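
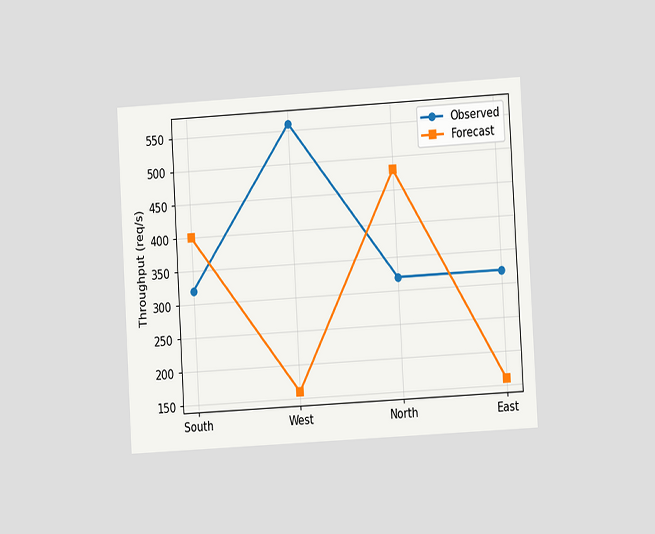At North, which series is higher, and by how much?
The chart is tilted about 3° counter-clockwise and viewed at a slight angle. At North, Forecast sits above the other line by 160req/s.

Forecast, by 160req/s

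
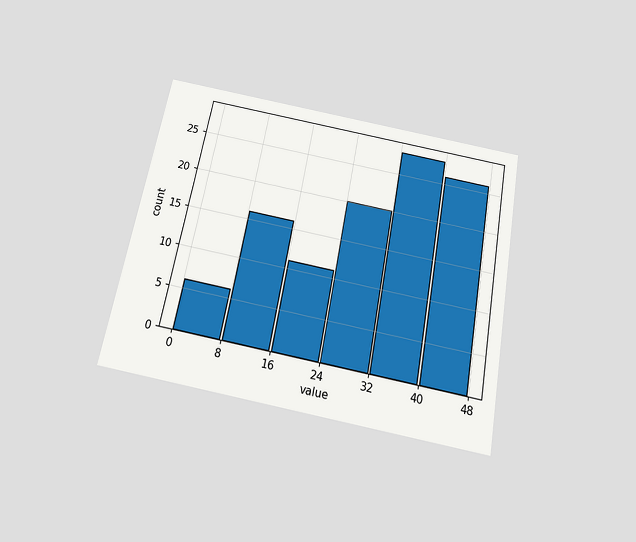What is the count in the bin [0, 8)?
6

The chart is tilted about 11° clockwise and viewed slightly from below. The [0, 8) bin has height 6.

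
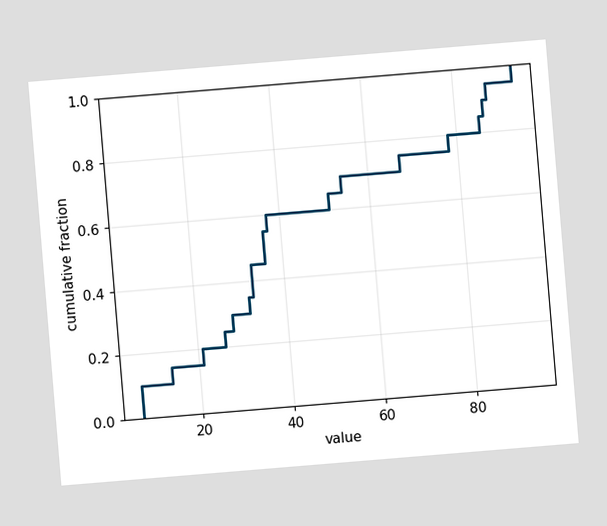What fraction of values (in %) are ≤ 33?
45%

The chart is tilted about 5° counter-clockwise. At x=33 the ECDF step is at 45%.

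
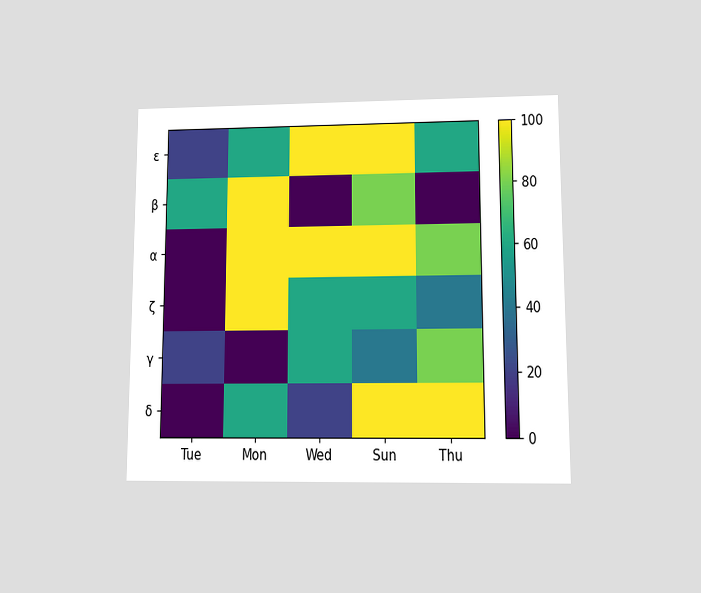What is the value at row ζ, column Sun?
The chart is viewed at a slight angle. Matching cell (ζ, Sun) against the colorbar gives 60.

60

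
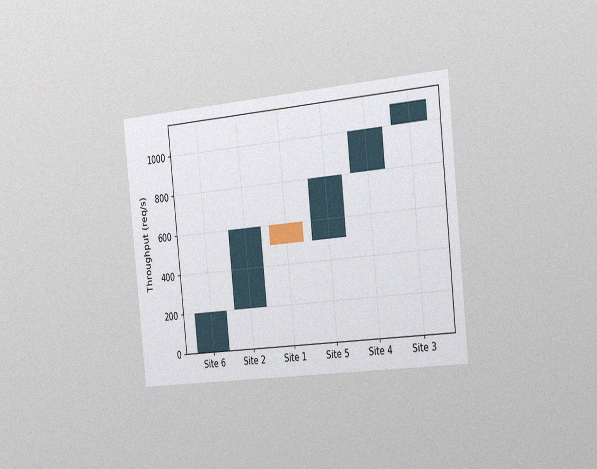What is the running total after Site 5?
The chart is tilted about 6° counter-clockwise and viewed slightly from the right, with some photo noise. After Site 5 the running total reaches 800req/s.

800req/s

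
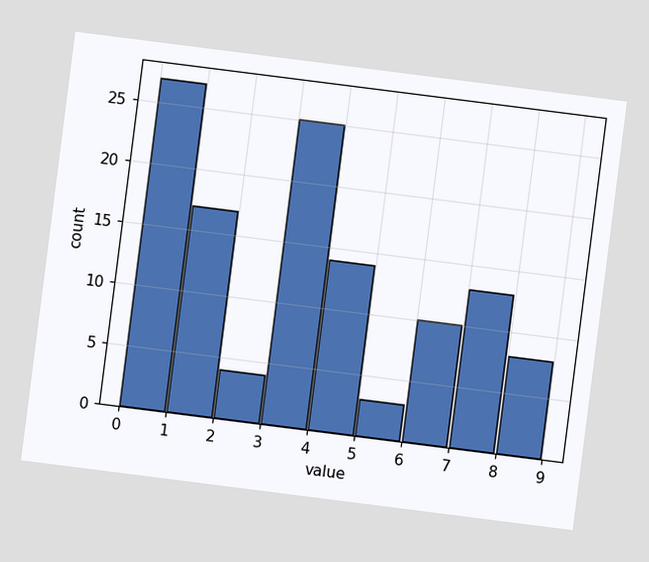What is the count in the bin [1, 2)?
17

The chart is tilted about 7° clockwise. The [1, 2) bin has height 17.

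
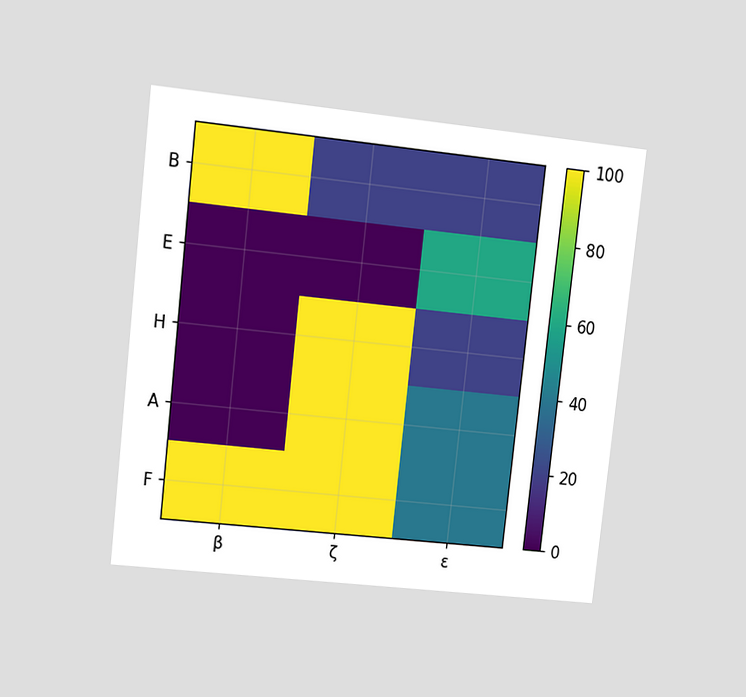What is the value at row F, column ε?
The chart is tilted about 6° clockwise and viewed at a slight angle. Matching cell (F, ε) against the colorbar gives 40.

40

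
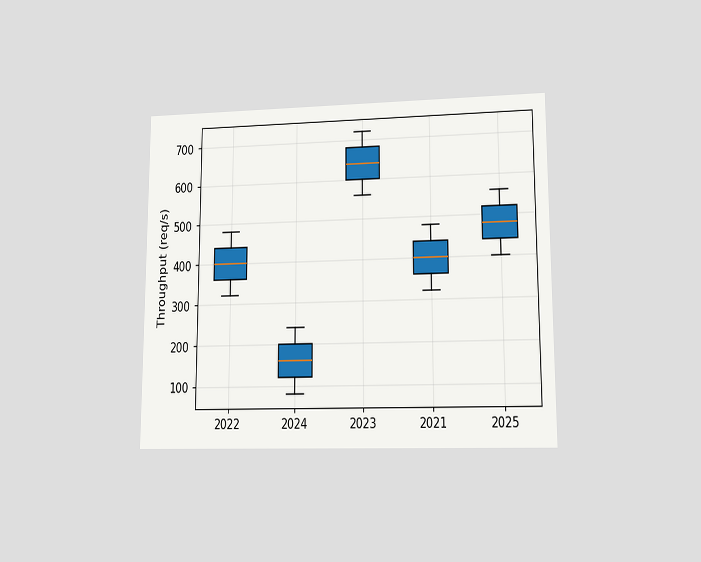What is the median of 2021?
400req/s

The chart is viewed at a slight angle. The median line in the 2021 box sits at 400req/s.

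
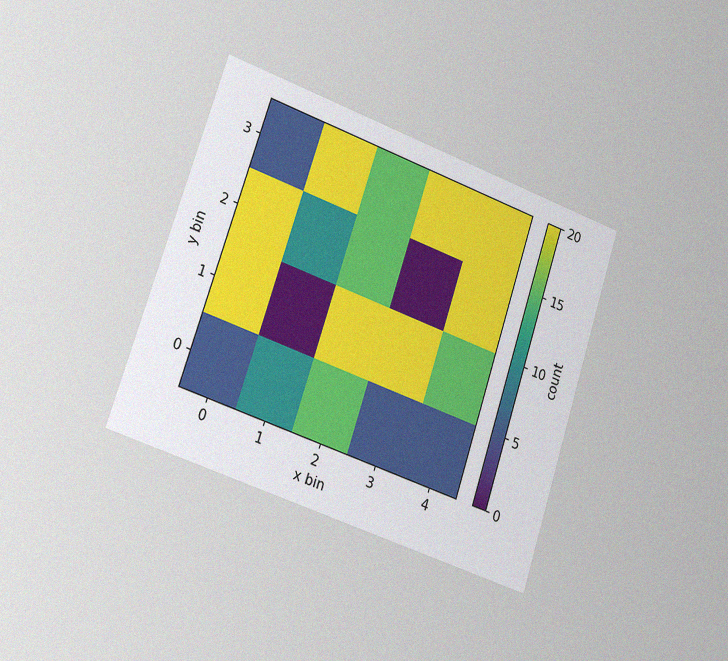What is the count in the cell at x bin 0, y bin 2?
The chart is tilted about 18° clockwise and viewed slightly from the left, with some photo noise. Matching the cell (0, 2) against the colorbar gives 20.

20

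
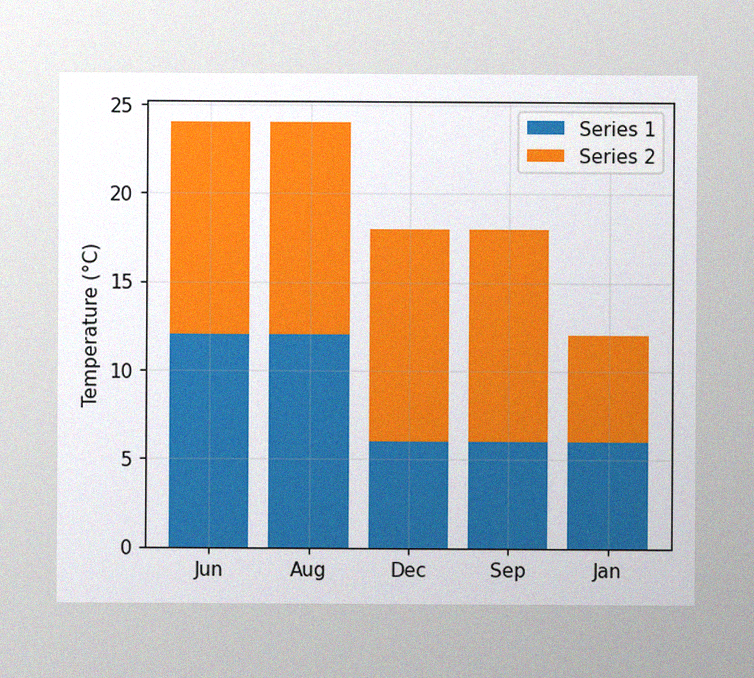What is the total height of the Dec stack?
The image has some photo noise and uneven lighting. The Dec stack's top reaches 18°C on the y-axis.

18°C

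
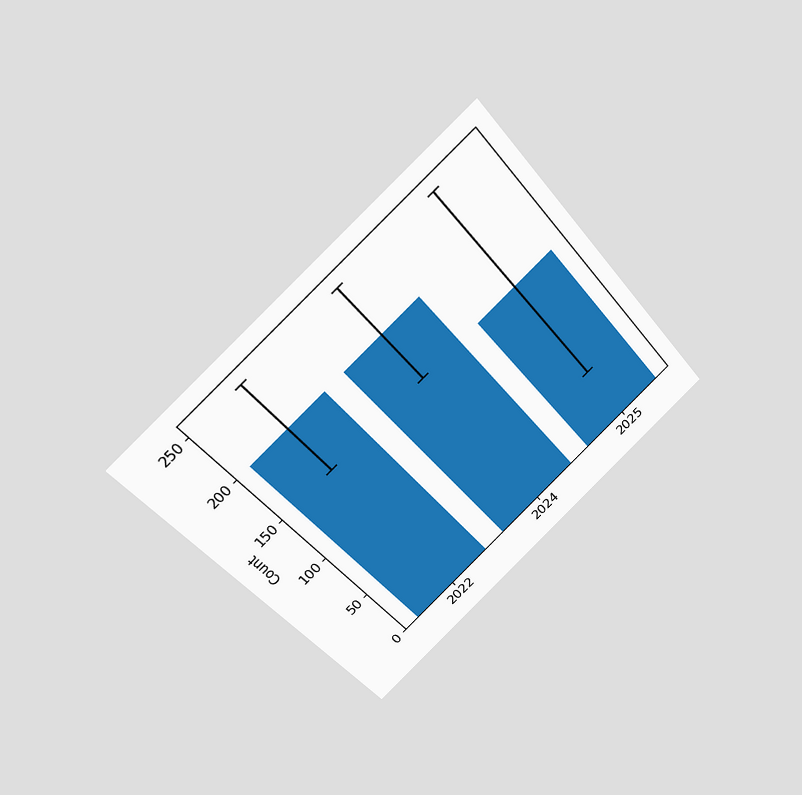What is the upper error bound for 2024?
The chart is tilted about 42° counter-clockwise and viewed at a slight angle. The 2024 bar's upper whisker reaches 250.

250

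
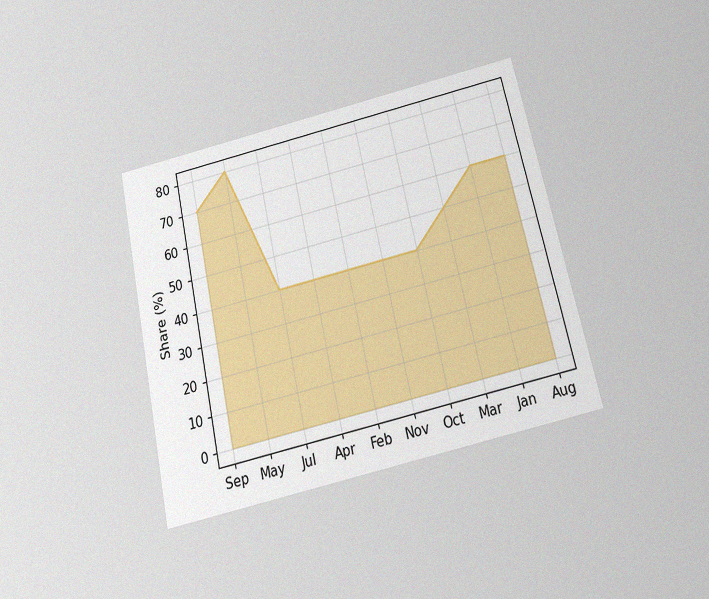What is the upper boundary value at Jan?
60%

The chart is tilted about 13° counter-clockwise and viewed slightly from below, with some photo noise. At Jan the upper boundary is at 60%.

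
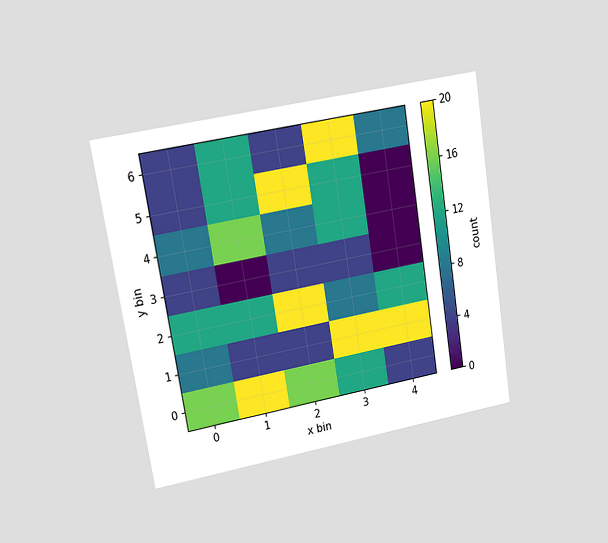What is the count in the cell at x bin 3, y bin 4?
12

The chart is tilted about 9° counter-clockwise and viewed at a slight angle. Matching the cell (3, 4) against the colorbar gives 12.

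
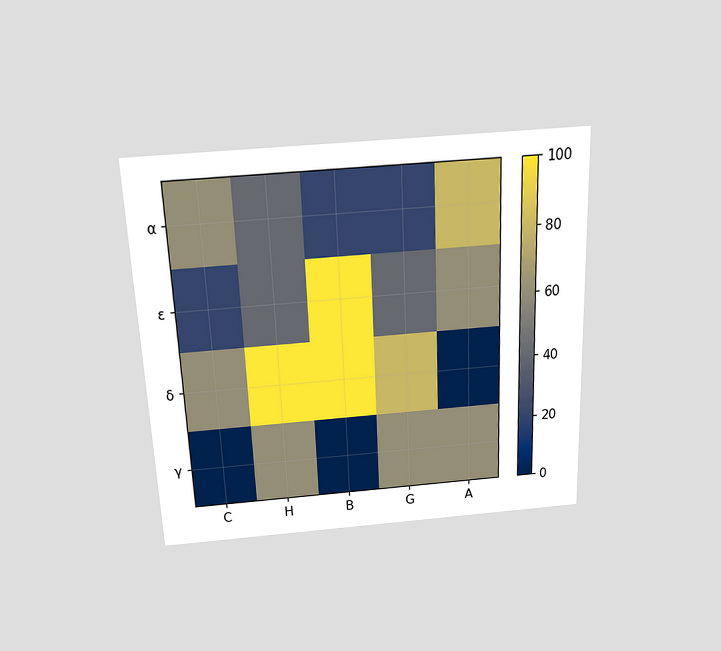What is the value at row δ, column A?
The chart is tilted about 2° counter-clockwise and viewed slightly from above. Matching cell (δ, A) against the colorbar gives 0.

0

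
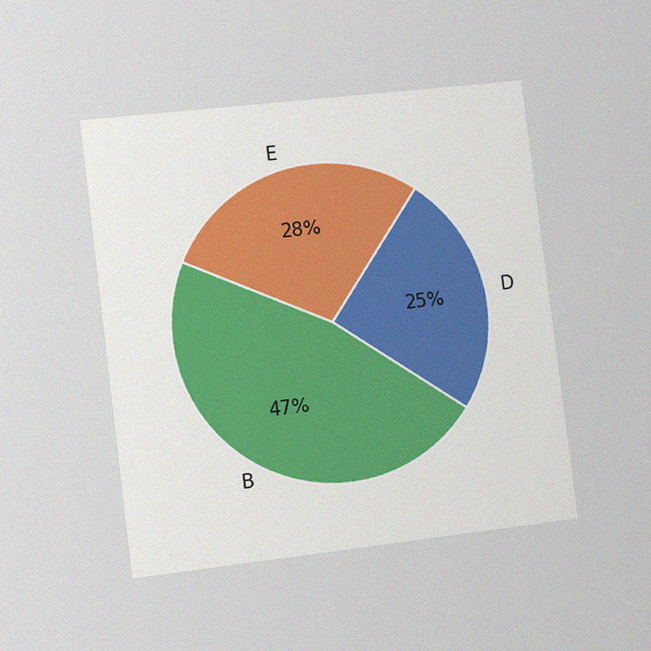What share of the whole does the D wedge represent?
25%

The chart is tilted about 7° counter-clockwise and viewed slightly from the left, with some photo noise. The D slice takes up 25% of the pie.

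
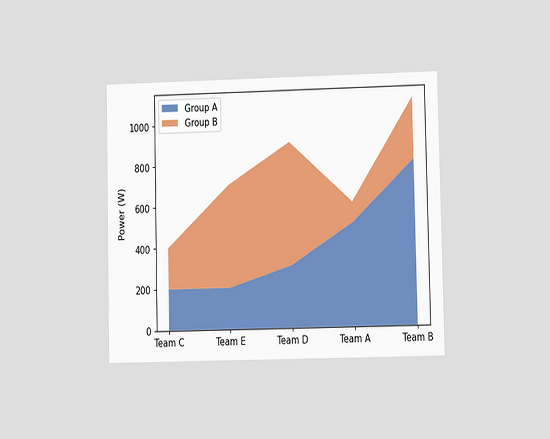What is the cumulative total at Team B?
1100W

The chart is viewed at a slight angle. The stacked total at Team B reaches 1100W.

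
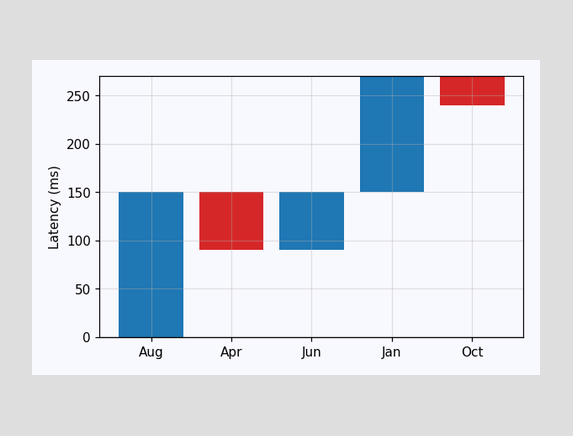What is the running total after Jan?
After Jan the running total reaches 270ms.

270ms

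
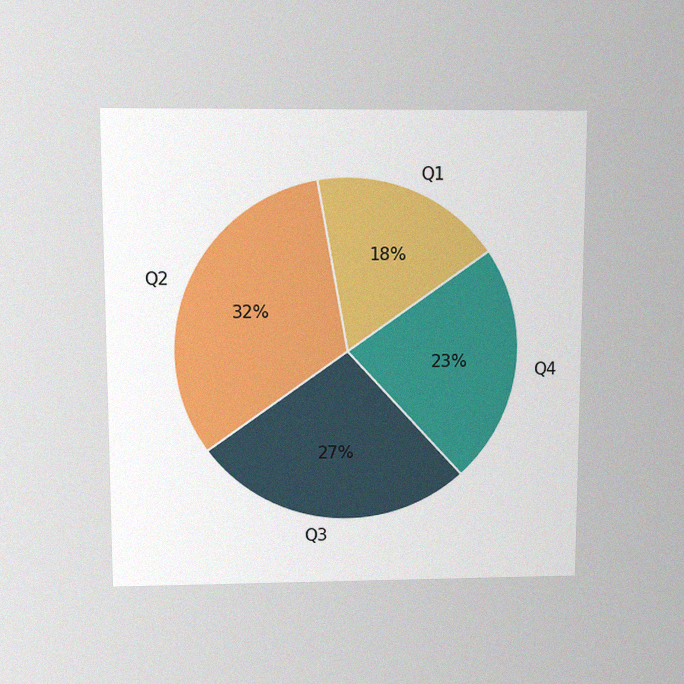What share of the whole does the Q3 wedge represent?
27%

The chart is viewed slightly from above, with some photo noise. The Q3 slice takes up 27% of the pie.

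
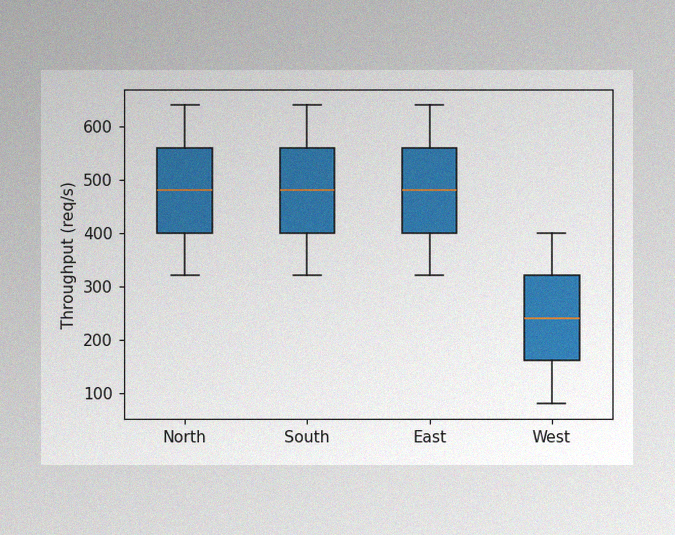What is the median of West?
The image has some photo noise and uneven lighting. The median line in the West box sits at 240req/s.

240req/s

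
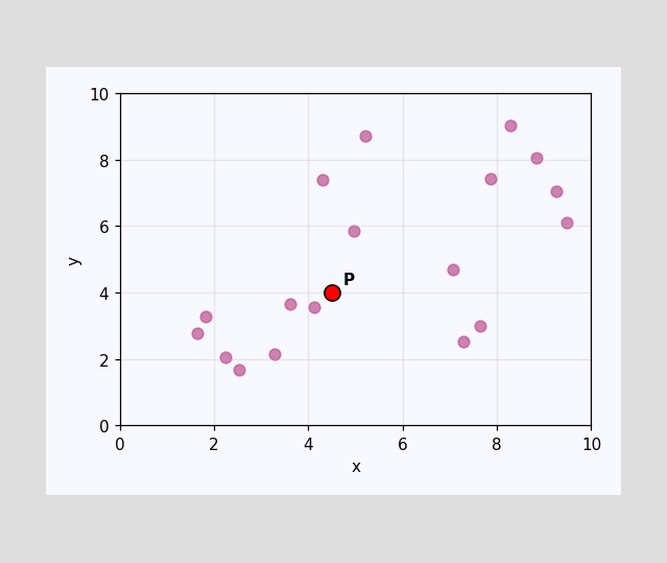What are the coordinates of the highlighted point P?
(4.5, 4)

Following the gridlines from P to each axis, P sits at (4.5, 4).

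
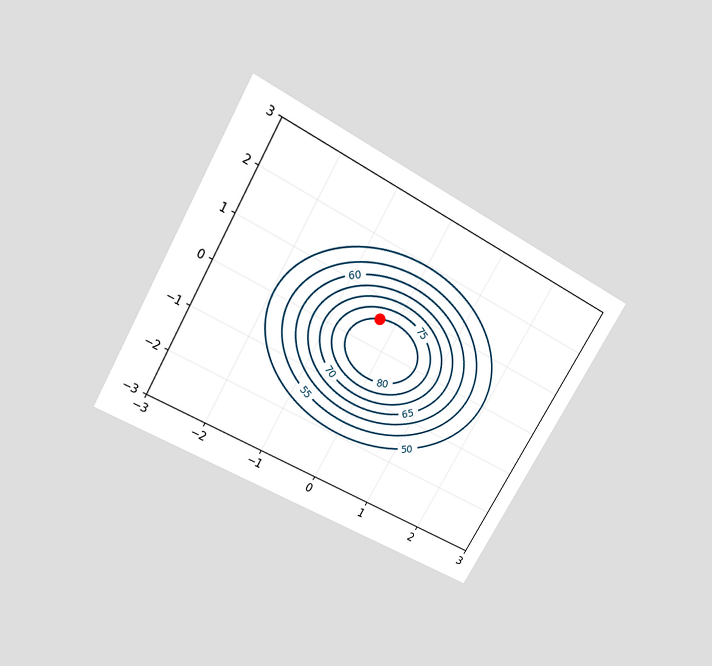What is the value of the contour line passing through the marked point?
80

The chart is tilted about 30° clockwise and viewed slightly from above. The marked point sits on the contour labelled 80.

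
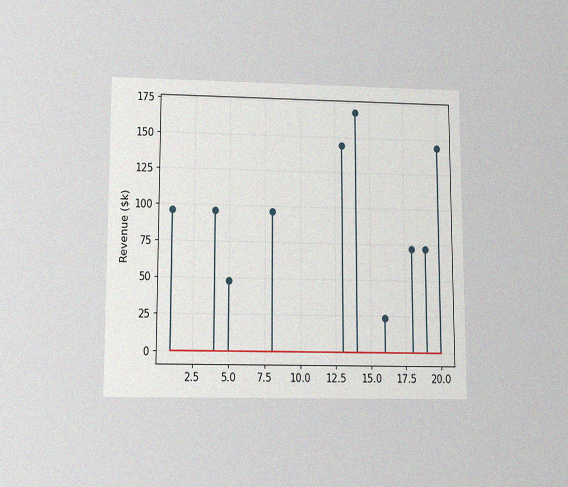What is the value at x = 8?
The chart is viewed slightly from below, with some photo noise. The stem at x=8 reaches $96k.

$96k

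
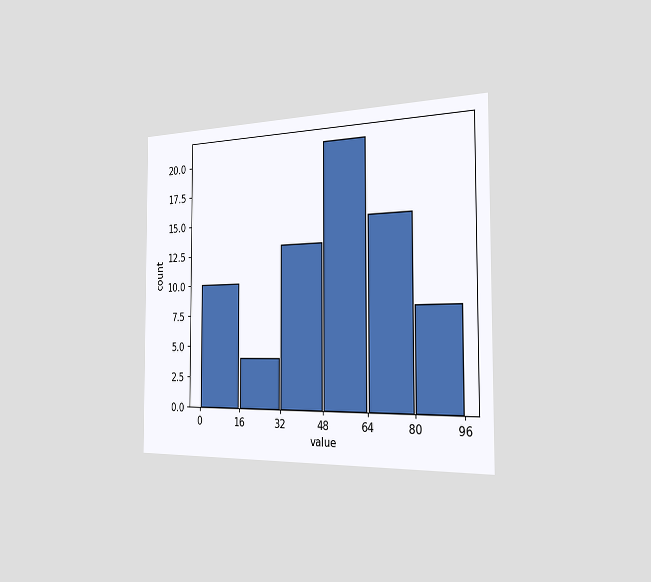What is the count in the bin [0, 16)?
10

The chart is viewed slightly from the right. The [0, 16) bin has height 10.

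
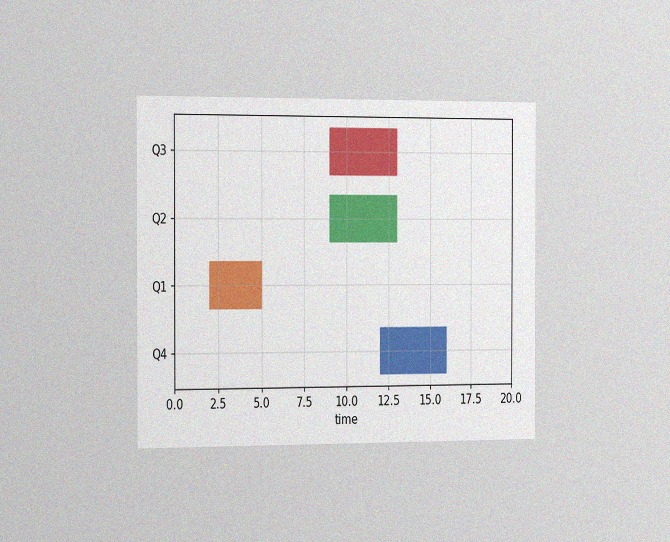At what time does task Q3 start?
The chart is viewed slightly from the left, with some photo noise. The Q3 bar begins at t=9.

9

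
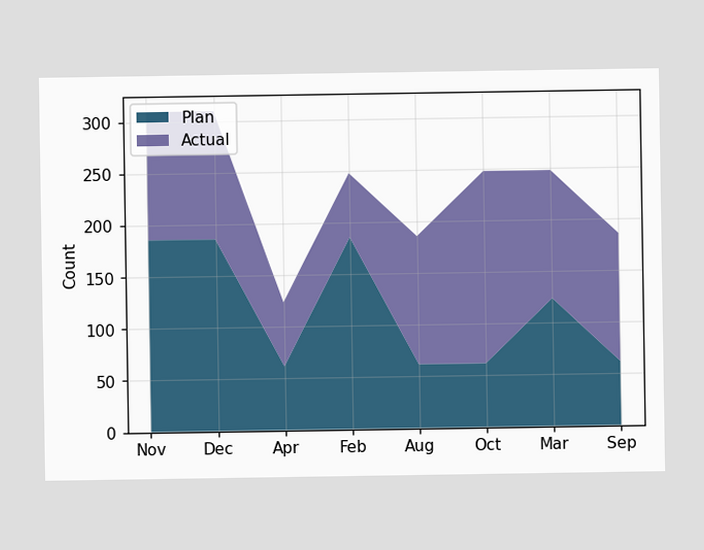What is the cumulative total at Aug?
186

The stacked total at Aug reaches 186.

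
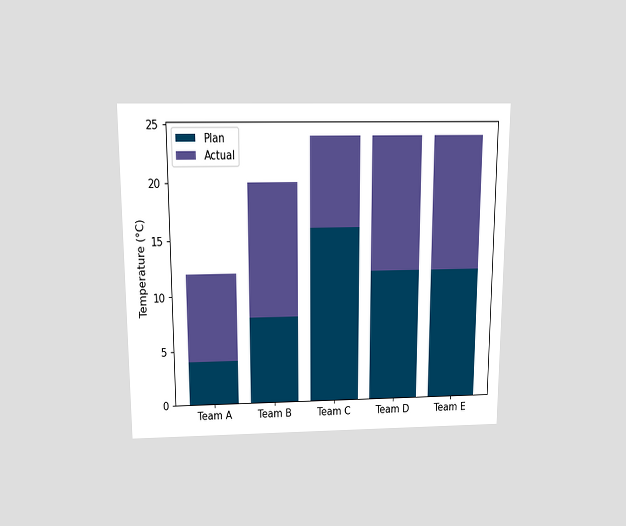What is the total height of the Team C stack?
24°C

The chart is viewed slightly from above. The Team C stack's top reaches 24°C on the y-axis.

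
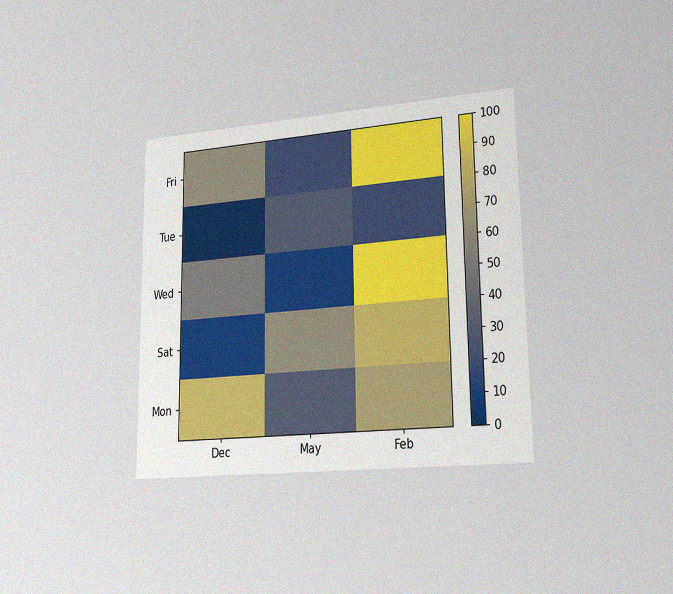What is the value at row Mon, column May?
The chart is viewed slightly from the right, with some photo noise. Matching cell (Mon, May) against the colorbar gives 30.

30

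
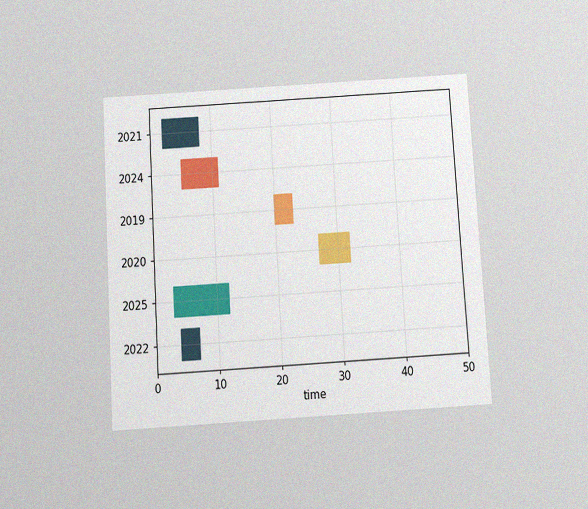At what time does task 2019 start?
The chart is tilted about 3° counter-clockwise and viewed slightly from below, with some photo noise. The 2019 bar begins at t=20.

20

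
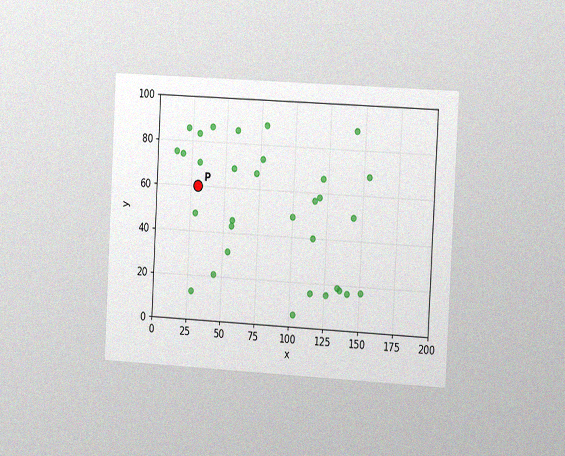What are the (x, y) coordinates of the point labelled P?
The chart is tilted about 3° clockwise and viewed slightly from the right, with some photo noise. Following the gridlines from P to each axis, P sits at (30, 60).

(30, 60)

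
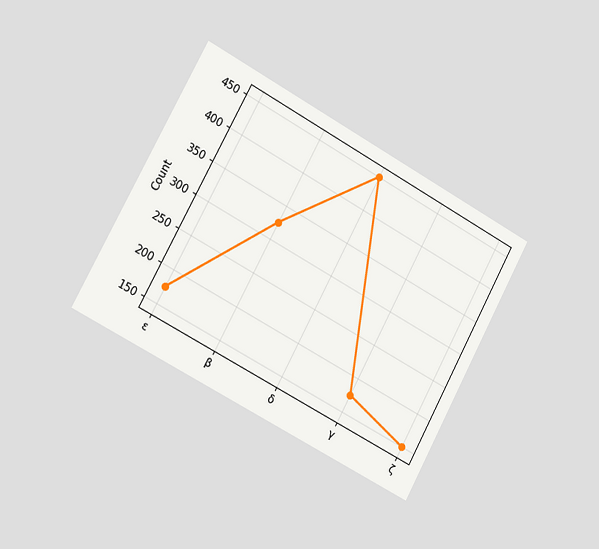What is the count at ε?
The chart is tilted about 28° clockwise and viewed slightly from the left. At ε, the line is at 175.

175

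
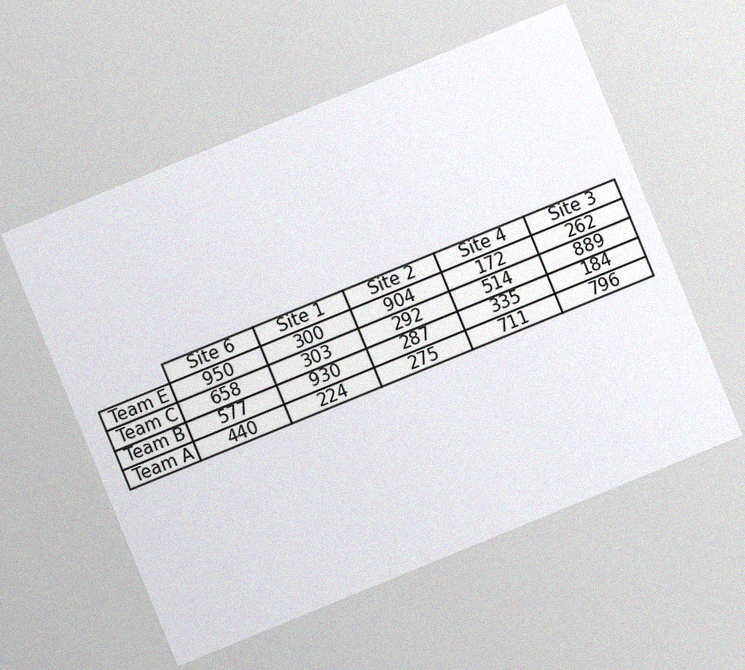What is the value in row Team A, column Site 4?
711

The chart is tilted about 22° counter-clockwise, with some photo noise. The (Team A, Site 4) cell reads 711.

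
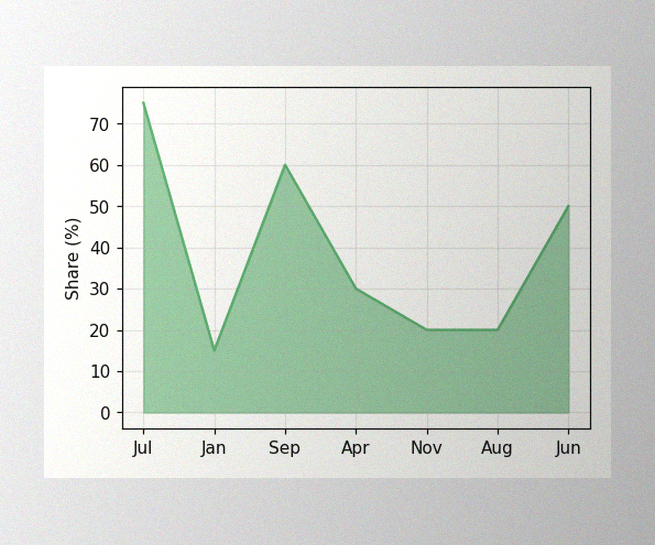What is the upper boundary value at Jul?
The image has some photo noise and uneven lighting. At Jul the upper boundary is at 75%.

75%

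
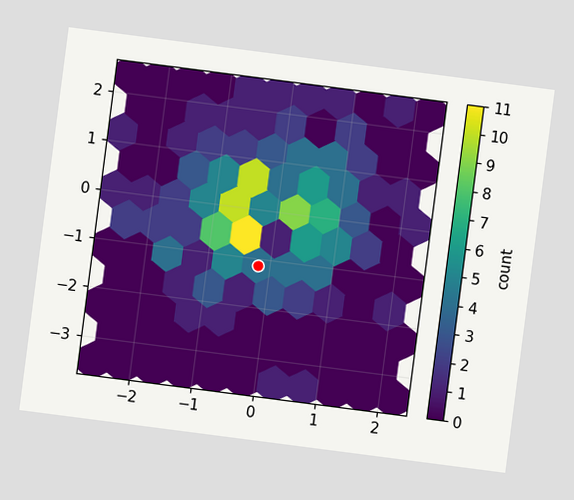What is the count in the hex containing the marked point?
4

The chart is tilted about 7° clockwise. The marked hex reads 4 on the colorbar.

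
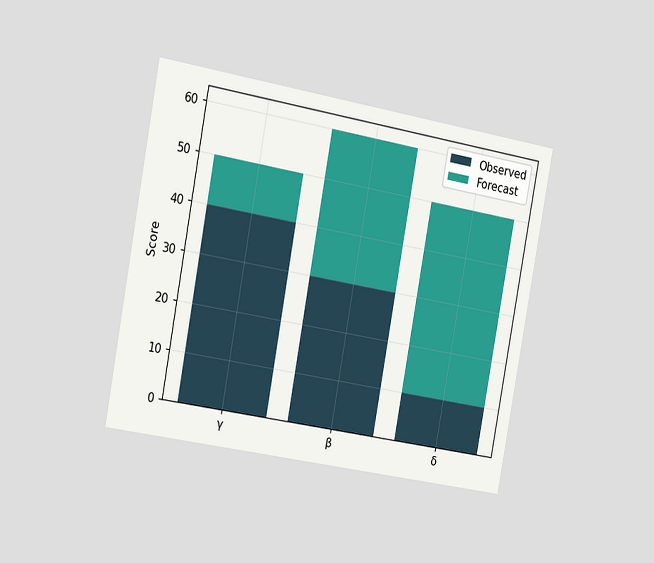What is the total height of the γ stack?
The chart is tilted about 10° clockwise and viewed slightly from the left. The γ stack's top reaches 50 on the y-axis.

50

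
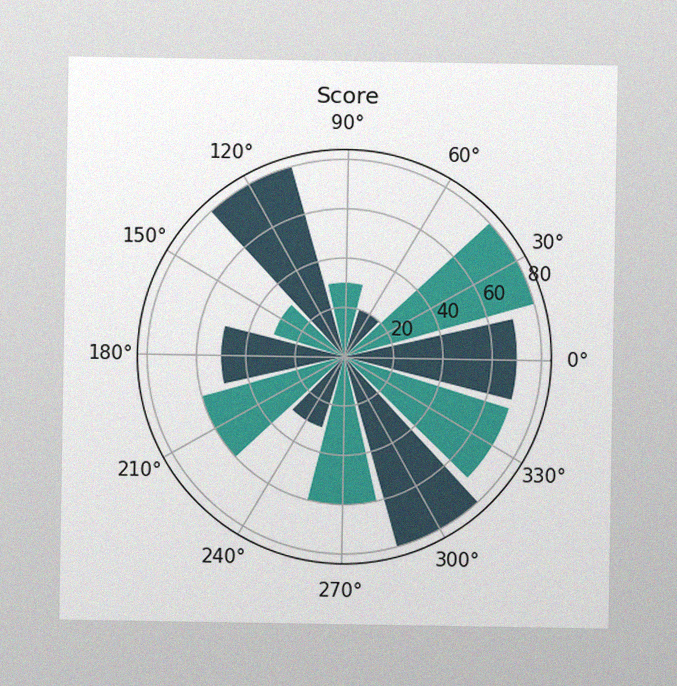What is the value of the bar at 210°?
60

The image has some photo noise and uneven lighting. The bar at 210° reaches 60 on the radial axis.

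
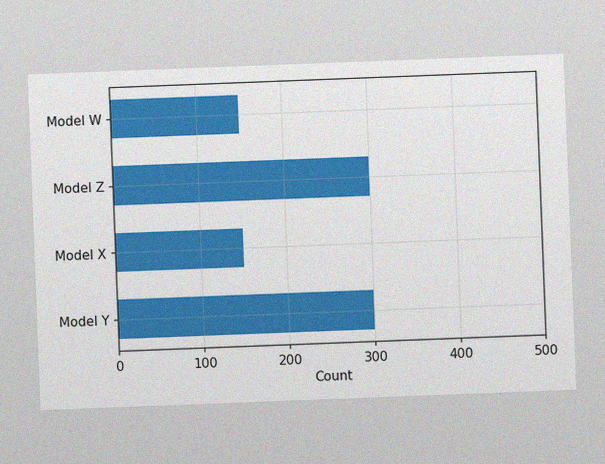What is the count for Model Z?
The chart is tilted about 2° counter-clockwise, with some photo noise. Reading along the chart's x-axis, the Model Z bar reaches 300.

300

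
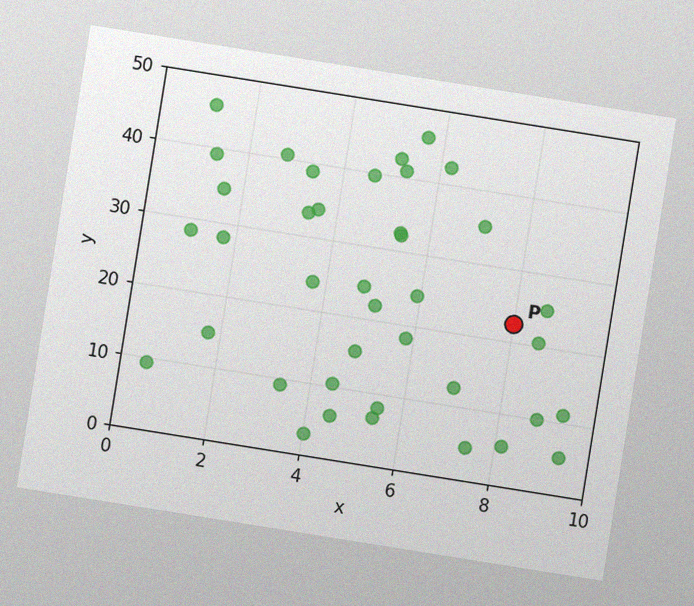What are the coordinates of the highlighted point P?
The chart is tilted about 9° clockwise, with some photo noise. Following the gridlines from P to each axis, P sits at (8, 22.5).

(8, 22.5)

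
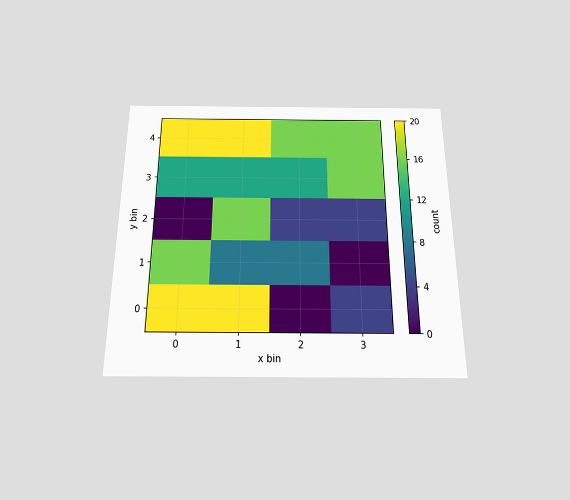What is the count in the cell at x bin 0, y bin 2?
0

The chart is viewed slightly from below. Matching the cell (0, 2) against the colorbar gives 0.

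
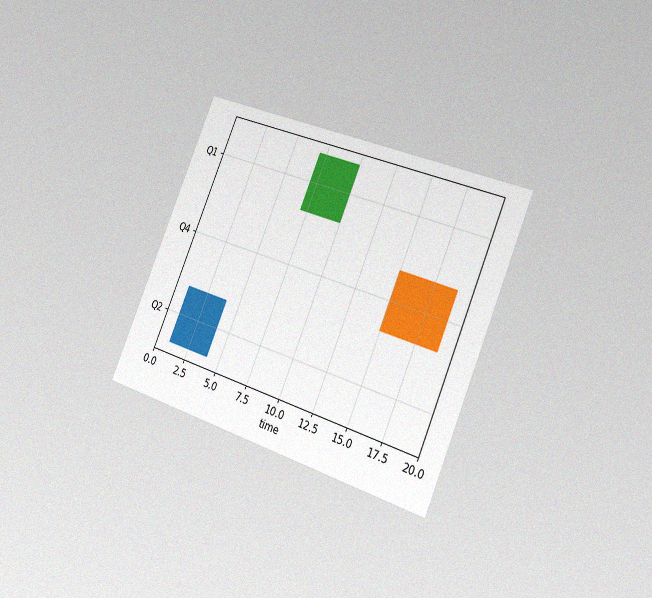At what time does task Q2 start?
The chart is tilted about 23° clockwise and viewed slightly from the right, with some photo noise. The Q2 bar begins at t=1.

1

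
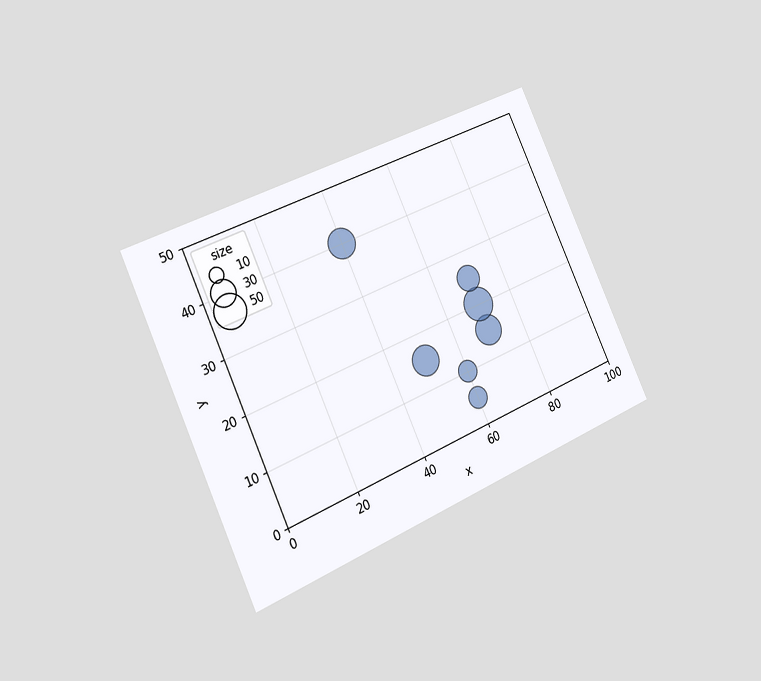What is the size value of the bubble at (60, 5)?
20

The chart is tilted about 24° counter-clockwise and viewed slightly from the left. Matching the bubble at (60, 5) against the size legend gives 20.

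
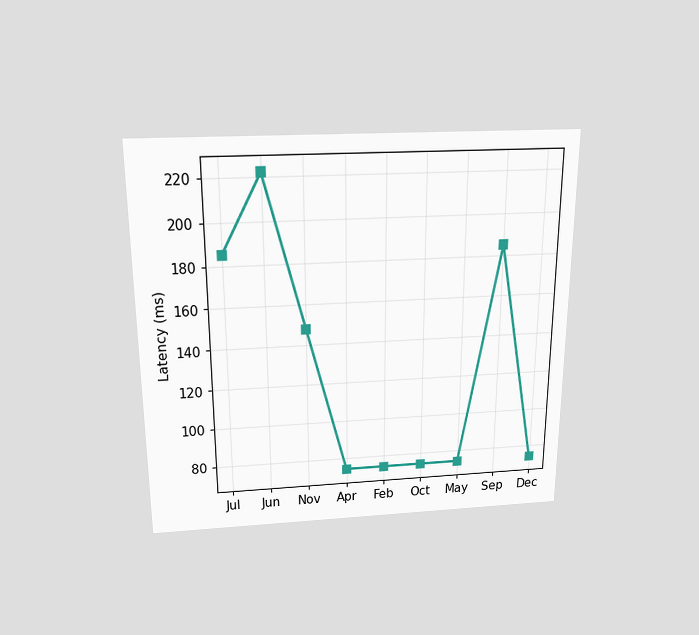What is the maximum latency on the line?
222ms

The chart is viewed slightly from above. The highest point is at Jun, and reading across to the y-axis gives 222ms.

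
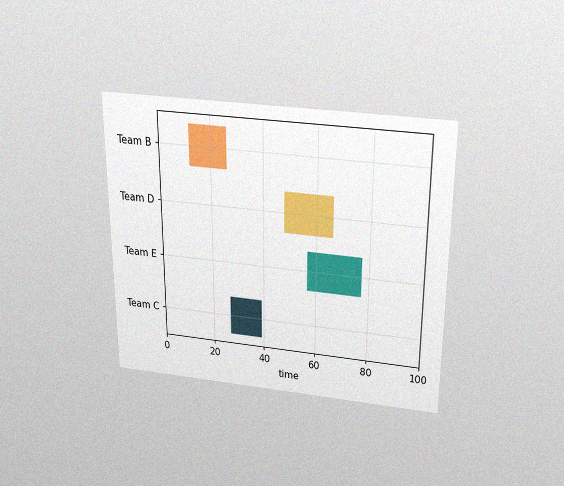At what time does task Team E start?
57

The chart is viewed slightly from above, with some photo noise. The Team E bar begins at t=57.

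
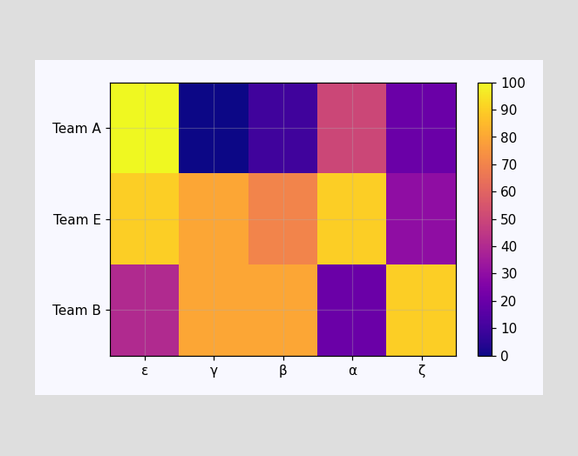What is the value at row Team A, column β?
10

Matching cell (Team A, β) against the colorbar gives 10.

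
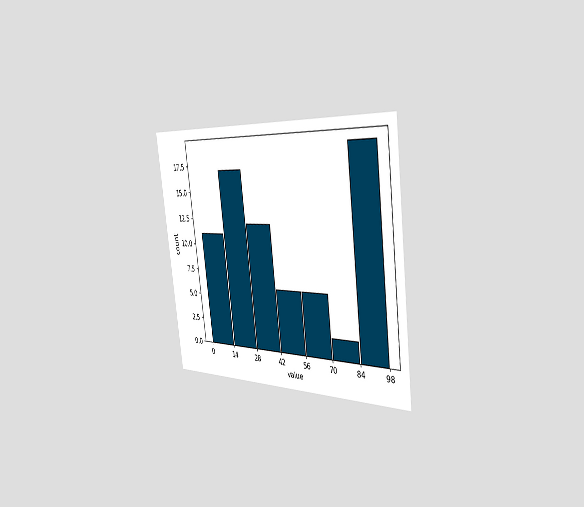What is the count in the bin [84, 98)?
The chart is tilted about 7° counter-clockwise and viewed slightly from the right. The [84, 98) bin has height 19.

19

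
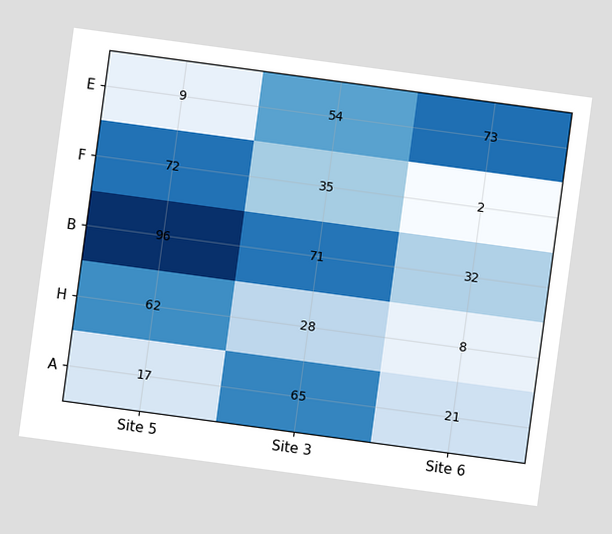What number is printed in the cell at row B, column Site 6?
32

The chart is tilted about 8° clockwise. The (B, Site 6) cell reads 32.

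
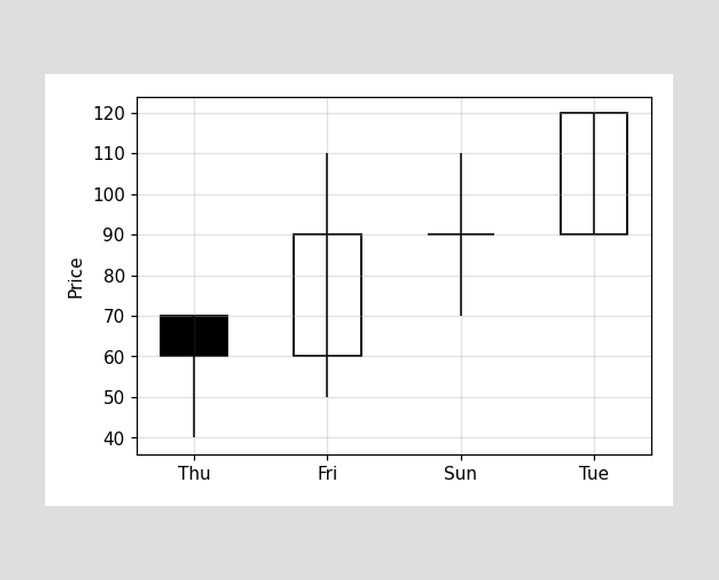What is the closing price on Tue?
The Tue candle closes at 120.

120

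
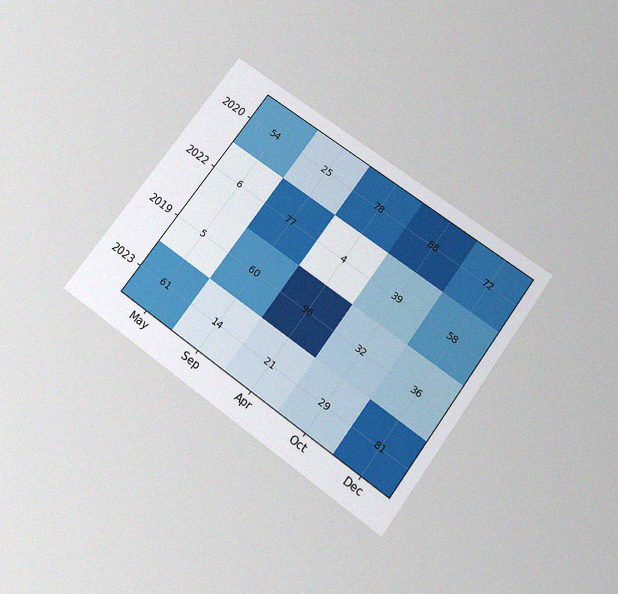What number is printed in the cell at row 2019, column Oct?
32

The chart is tilted about 36° clockwise and viewed slightly from below, with some photo noise. The (2019, Oct) cell reads 32.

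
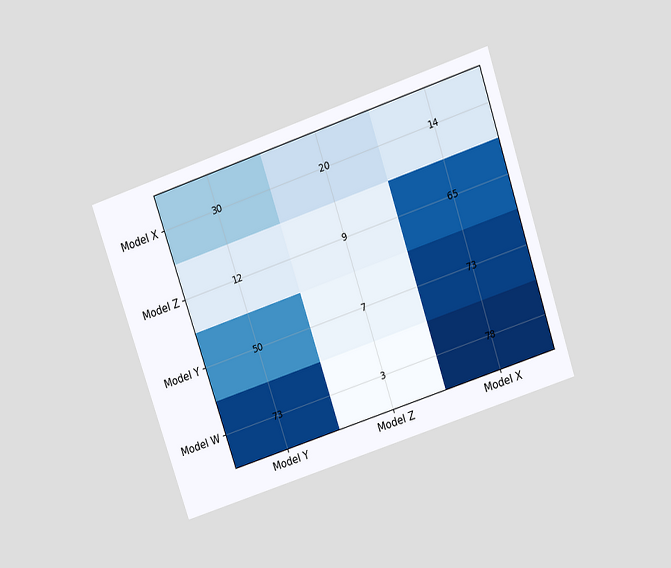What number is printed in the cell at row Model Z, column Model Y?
12

The chart is tilted about 19° counter-clockwise and viewed slightly from above. The (Model Z, Model Y) cell reads 12.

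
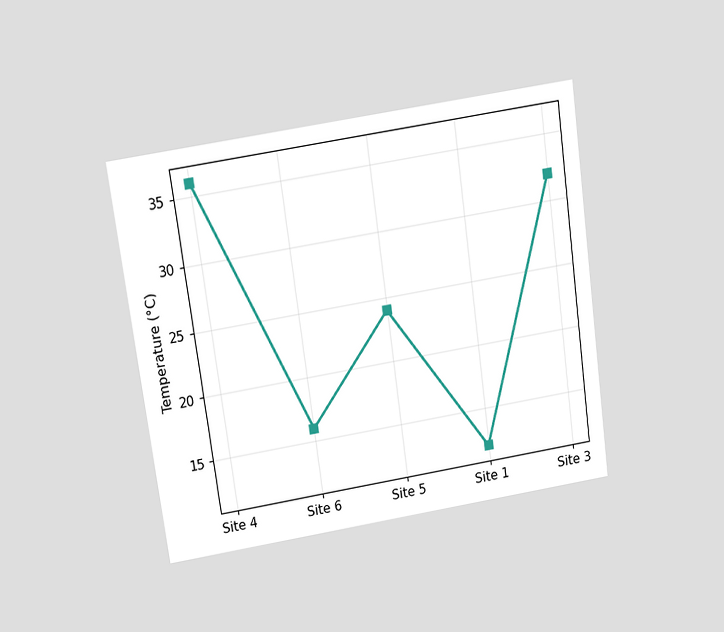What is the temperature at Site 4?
36°C

The chart is tilted about 8° counter-clockwise and viewed slightly from above. At Site 4, the line is at 36°C.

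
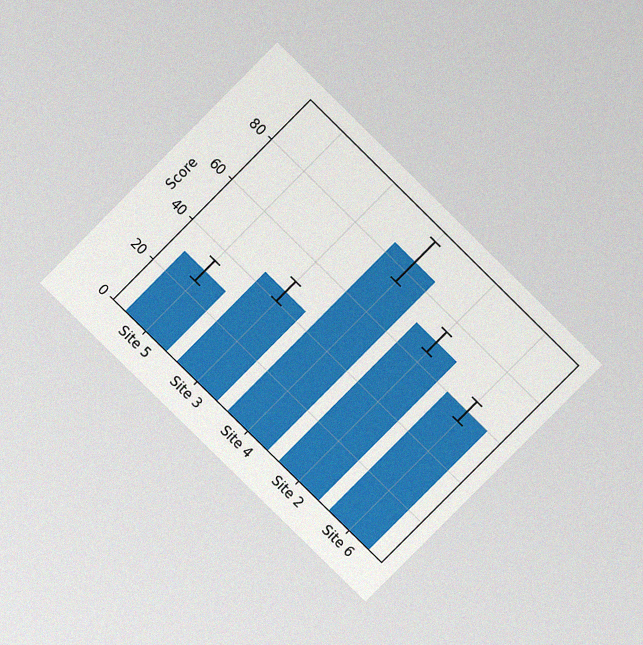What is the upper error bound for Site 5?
The chart is tilted about 45° clockwise and viewed slightly from above, with some photo noise. The Site 5 bar's upper whisker reaches 35.

35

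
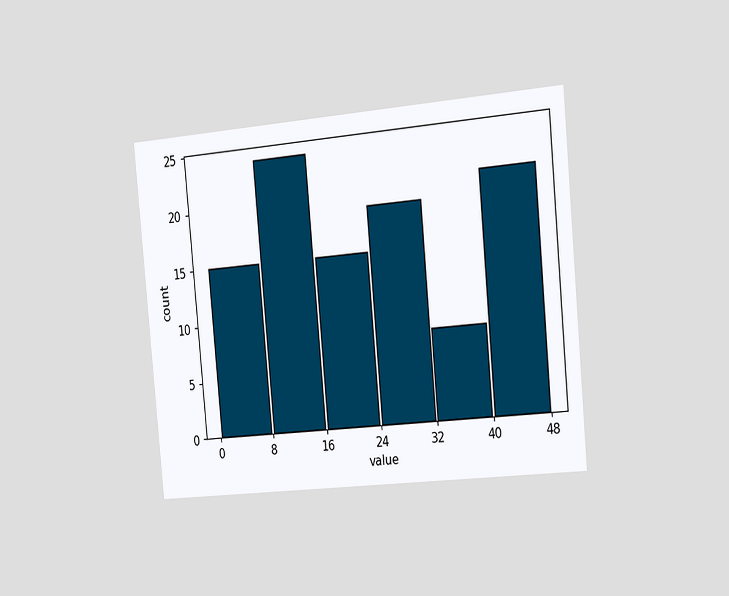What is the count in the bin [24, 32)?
19

The chart is tilted about 5° counter-clockwise and viewed slightly from the right. The [24, 32) bin has height 19.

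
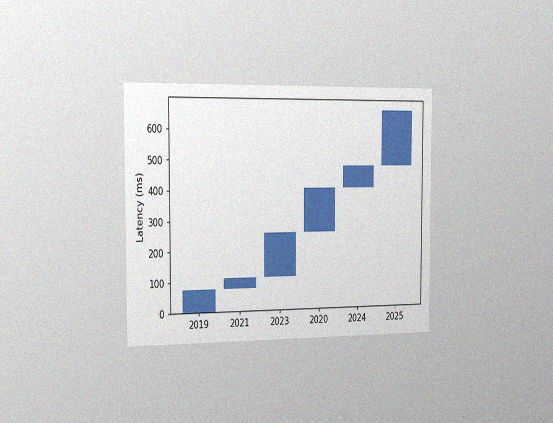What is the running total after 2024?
481ms

The chart is viewed slightly from the left, with some photo noise. After 2024 the running total reaches 481ms.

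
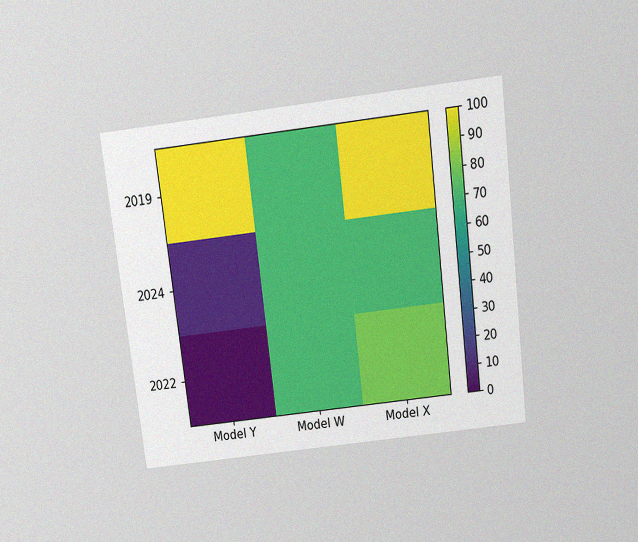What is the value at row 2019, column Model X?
The chart is tilted about 7° counter-clockwise and viewed slightly from above, with some photo noise. Matching cell (2019, Model X) against the colorbar gives 100.

100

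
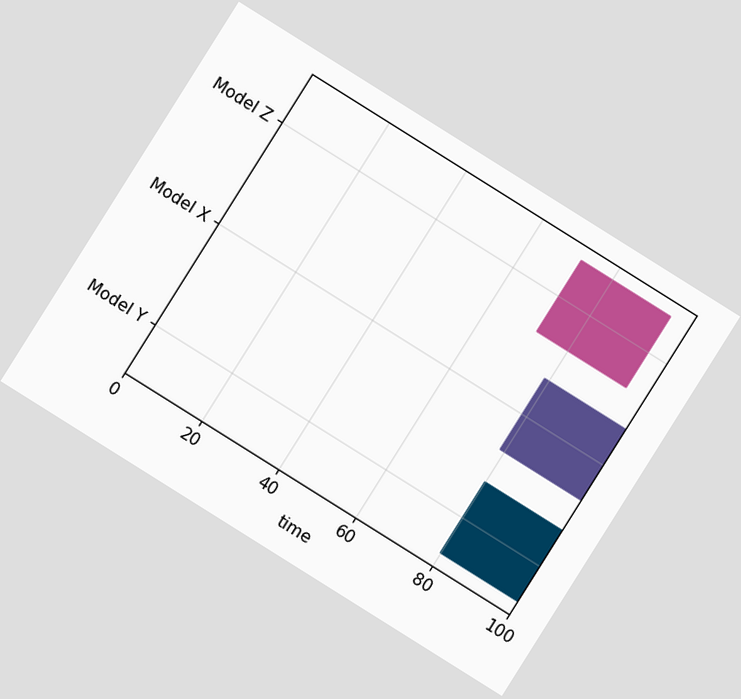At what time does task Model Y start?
The chart is tilted about 32° clockwise. The Model Y bar begins at t=80.

80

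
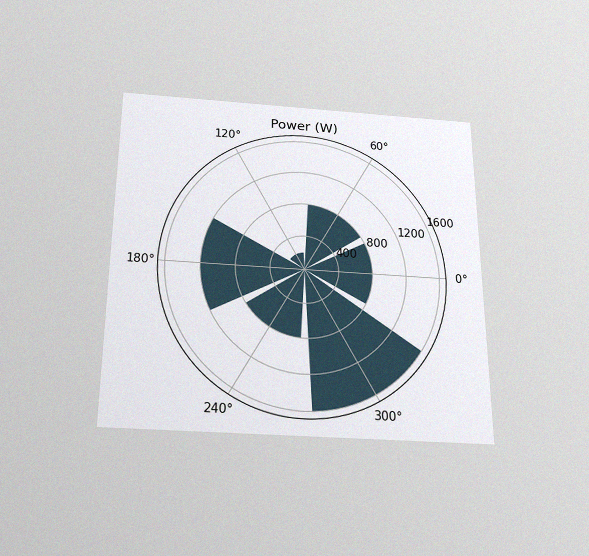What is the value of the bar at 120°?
The chart is viewed slightly from below, with some photo noise. The bar at 120° reaches 200W on the radial axis.

200W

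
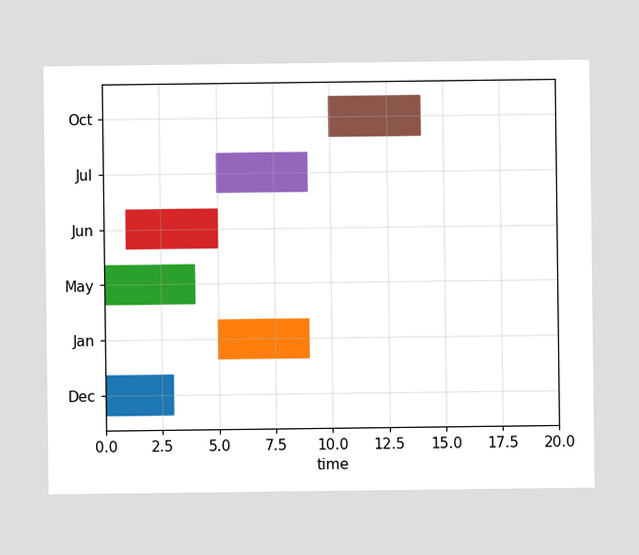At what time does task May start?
0

The May bar begins at t=0.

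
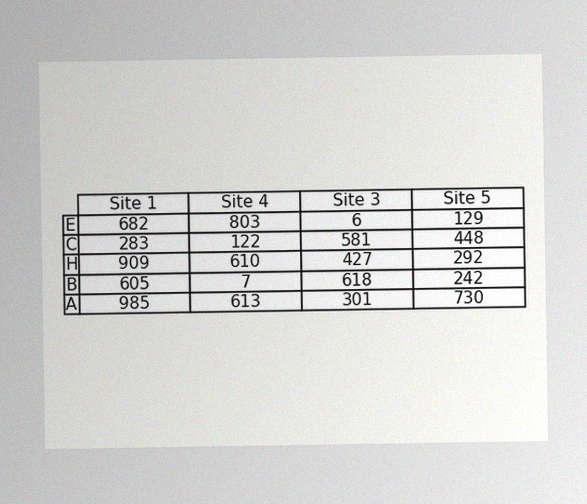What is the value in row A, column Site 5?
730

The image has some photo noise and uneven lighting. The (A, Site 5) cell reads 730.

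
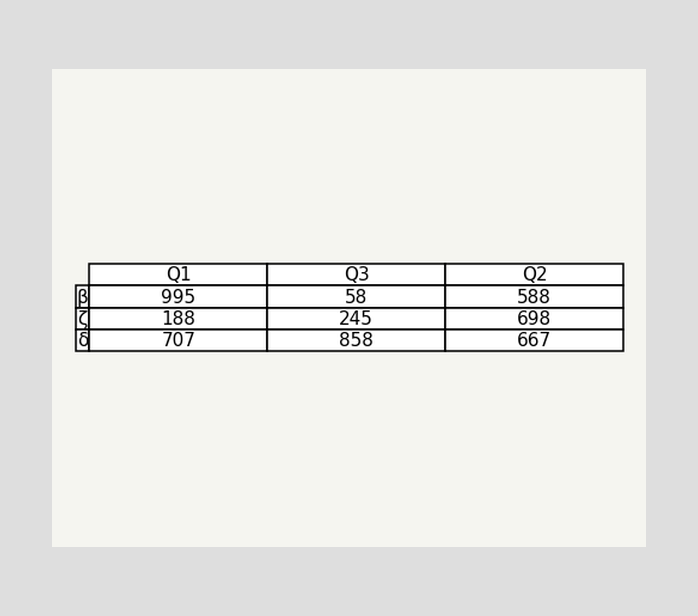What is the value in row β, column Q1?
995

The (β, Q1) cell reads 995.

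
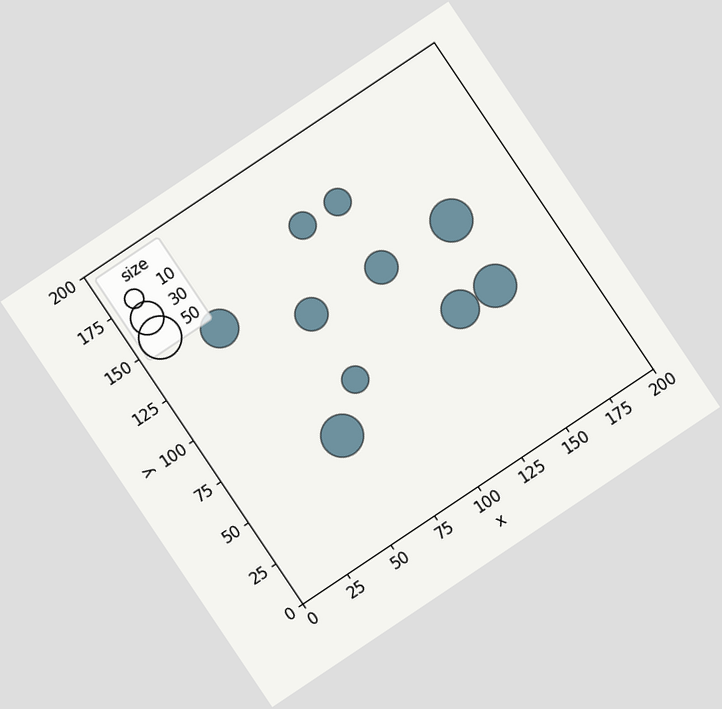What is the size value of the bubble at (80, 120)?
The chart is tilted about 34° counter-clockwise. Matching the bubble at (80, 120) against the size legend gives 30.

30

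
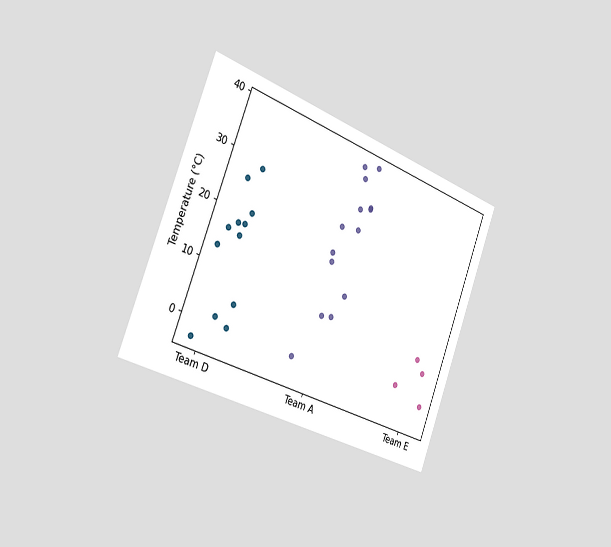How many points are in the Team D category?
12

The chart is tilted about 21° clockwise and viewed slightly from the left. Counting the markers in the Team D column gives 12.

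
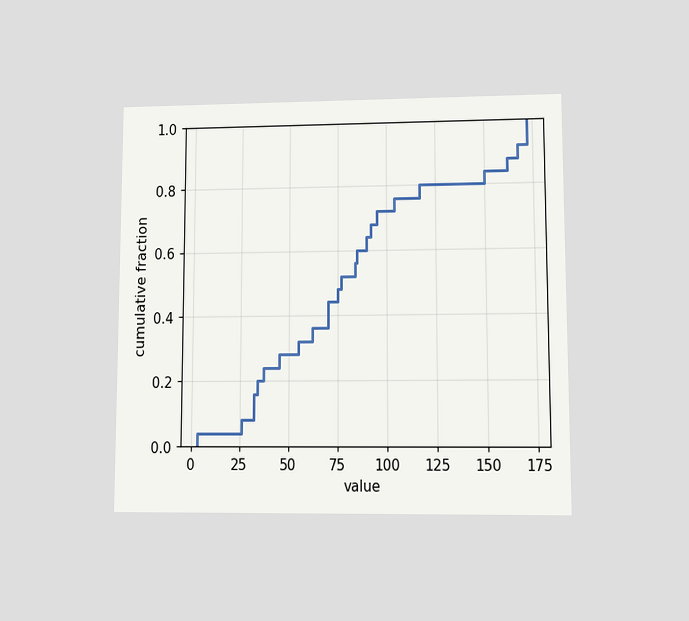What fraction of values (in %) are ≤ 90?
64%

The chart is viewed at a slight angle. At x=90 the ECDF step is at 64%.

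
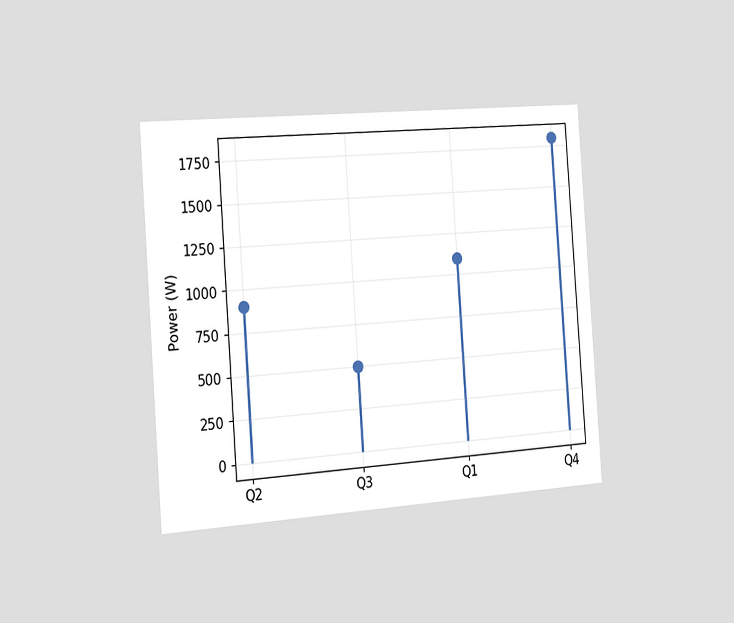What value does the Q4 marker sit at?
The chart is tilted about 4° counter-clockwise and viewed slightly from the left. The Q4 marker sits at 1800W.

1800W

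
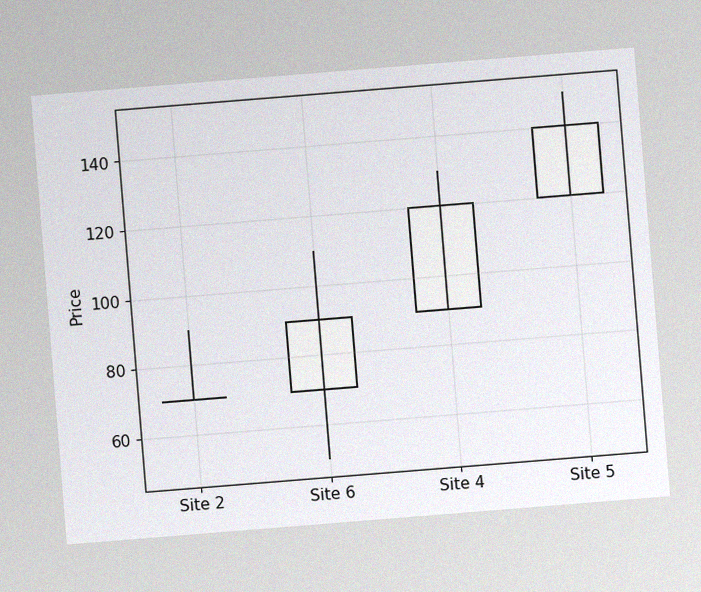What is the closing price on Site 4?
The chart is tilted about 5° counter-clockwise, with some photo noise. The Site 4 candle closes at 120.

120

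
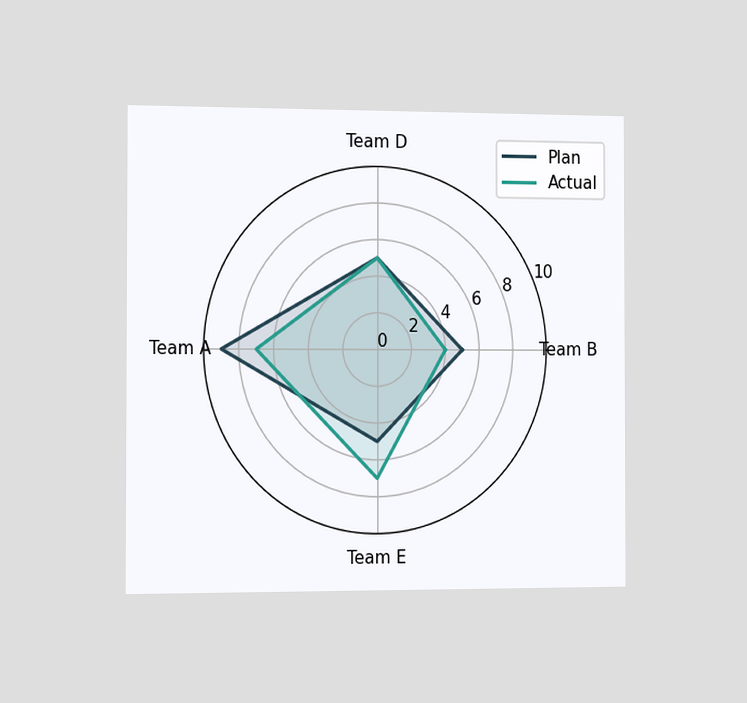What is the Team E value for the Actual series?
The chart is viewed slightly from the left. On the Team E axis, Actual reaches 7.

7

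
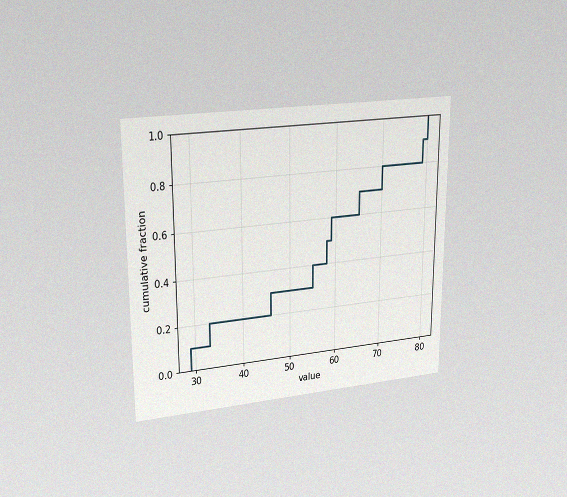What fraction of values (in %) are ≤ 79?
90%

The chart is viewed at a slight angle, with some photo noise. At x=79 the ECDF step is at 90%.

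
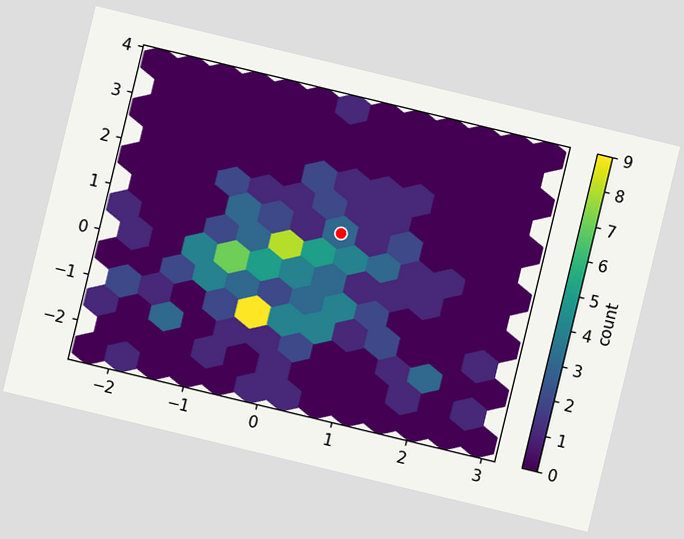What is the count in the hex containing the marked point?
The chart is tilted about 14° clockwise. The marked hex reads 3 on the colorbar.

3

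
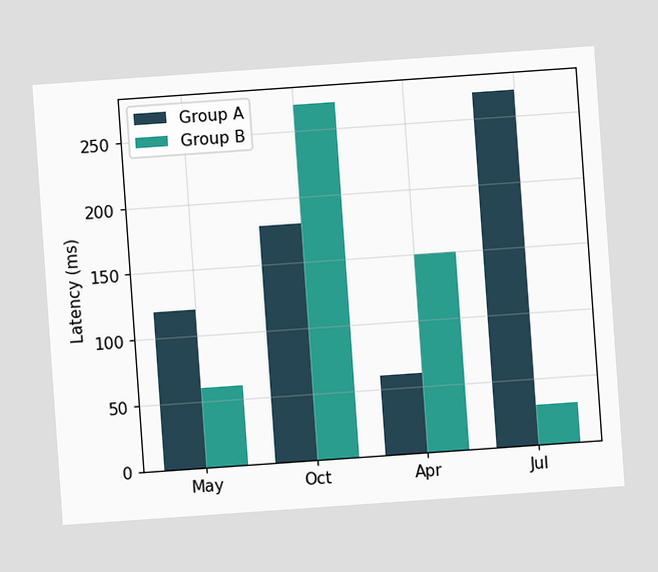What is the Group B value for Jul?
30ms

The chart is tilted about 4° counter-clockwise. The Group B bar at Jul reaches 30ms on the y-axis.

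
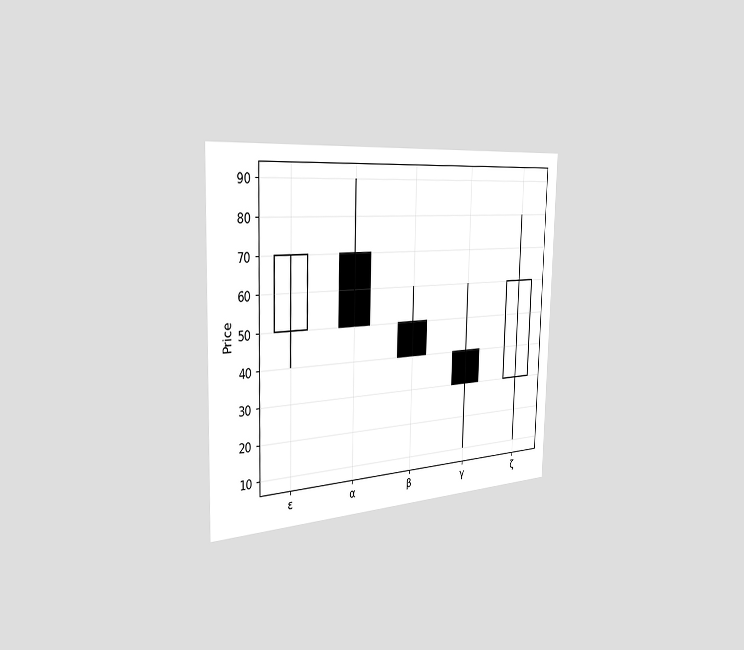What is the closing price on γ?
The chart is viewed slightly from the left. The γ candle closes at 30.

30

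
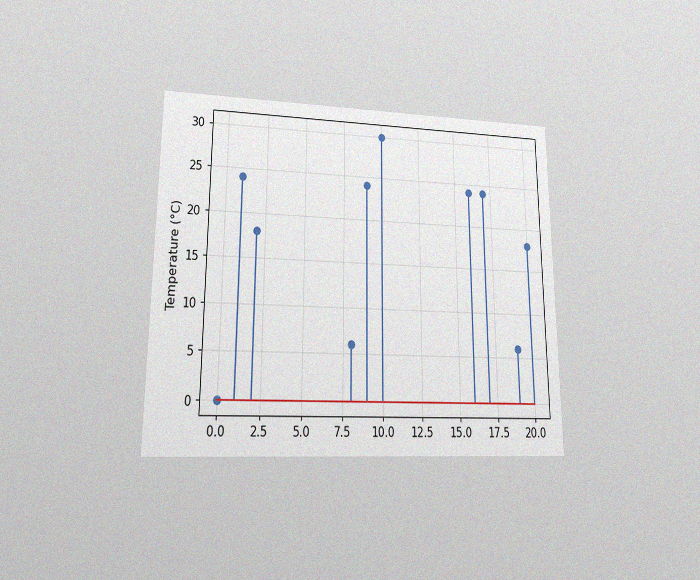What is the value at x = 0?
0°C

The chart is viewed at a slight angle, with some photo noise. The stem at x=0 reaches 0°C.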